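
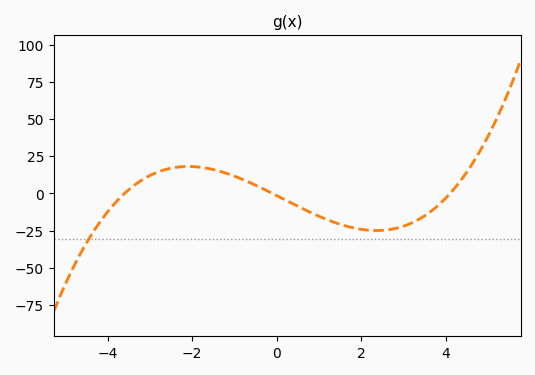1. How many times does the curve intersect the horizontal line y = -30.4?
1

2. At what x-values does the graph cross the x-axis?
-3.6, 0, 4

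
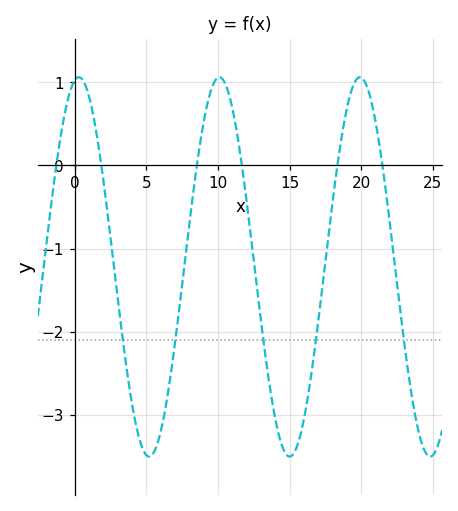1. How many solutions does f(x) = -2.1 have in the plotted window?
5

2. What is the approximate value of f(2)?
-0.186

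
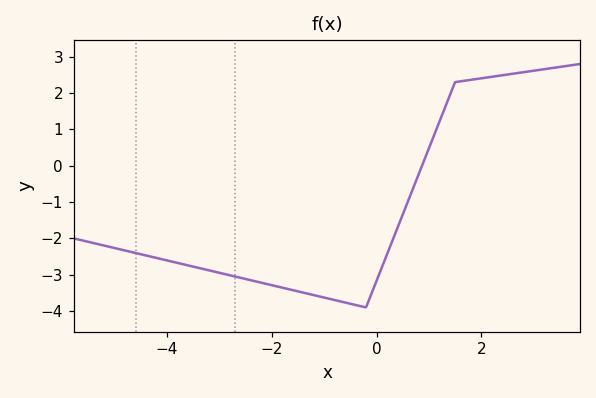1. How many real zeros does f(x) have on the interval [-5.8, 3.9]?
1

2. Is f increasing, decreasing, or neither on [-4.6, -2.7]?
decreasing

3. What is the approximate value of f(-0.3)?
-3.9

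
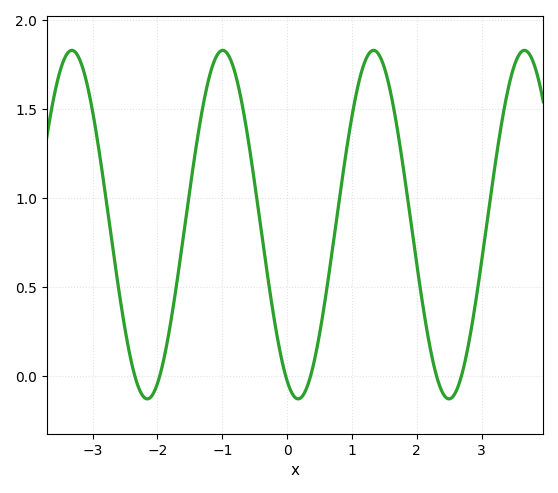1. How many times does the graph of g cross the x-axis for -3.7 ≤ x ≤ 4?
6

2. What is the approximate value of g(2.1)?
0.4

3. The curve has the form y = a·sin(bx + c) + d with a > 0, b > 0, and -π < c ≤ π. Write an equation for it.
y = 0.98sin(2.7x - 2) + 0.85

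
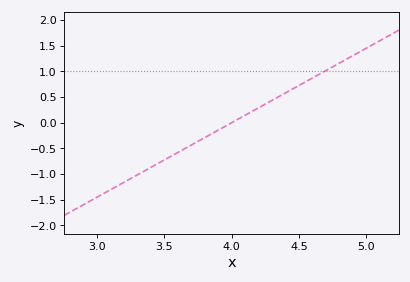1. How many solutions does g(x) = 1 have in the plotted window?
1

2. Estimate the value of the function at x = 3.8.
-0.29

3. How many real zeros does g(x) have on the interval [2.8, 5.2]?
1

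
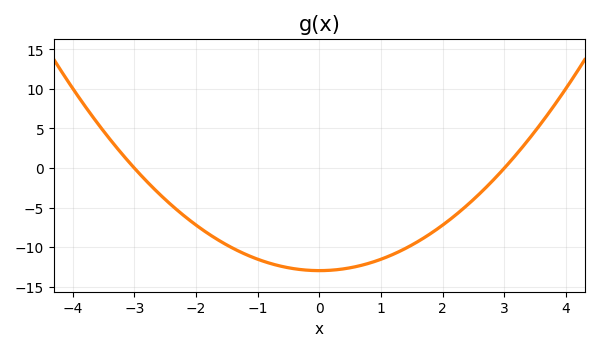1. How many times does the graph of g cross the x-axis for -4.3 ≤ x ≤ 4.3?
2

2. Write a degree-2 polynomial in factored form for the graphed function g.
y = 1.44(x + 3)(x - 3)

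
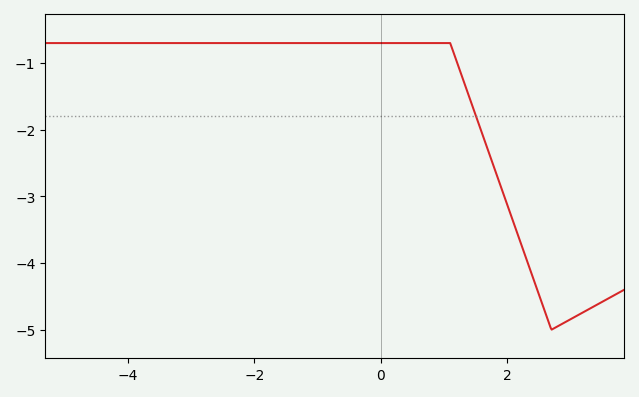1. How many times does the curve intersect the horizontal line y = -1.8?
1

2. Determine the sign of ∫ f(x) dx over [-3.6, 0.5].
negative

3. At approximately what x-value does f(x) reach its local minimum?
2.7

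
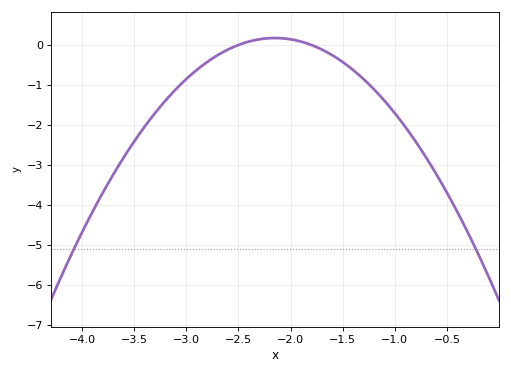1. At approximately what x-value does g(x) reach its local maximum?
-2.15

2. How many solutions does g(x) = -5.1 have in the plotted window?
2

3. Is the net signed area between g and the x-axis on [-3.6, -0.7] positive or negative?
negative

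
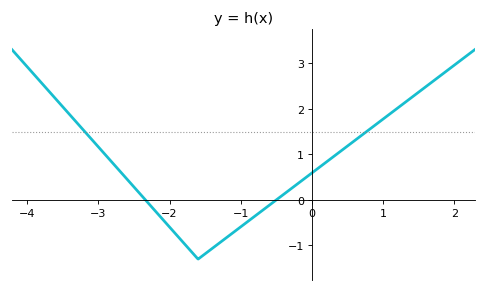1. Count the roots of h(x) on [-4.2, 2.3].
2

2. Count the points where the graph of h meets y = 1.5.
2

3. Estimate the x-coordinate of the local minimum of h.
-1.6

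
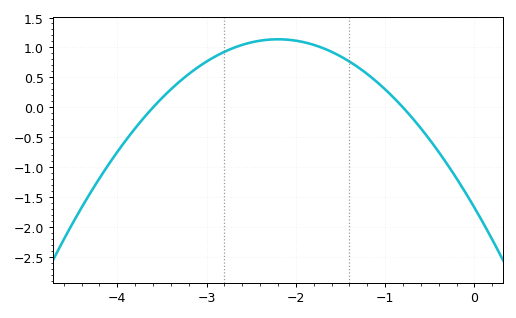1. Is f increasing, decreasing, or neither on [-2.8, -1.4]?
neither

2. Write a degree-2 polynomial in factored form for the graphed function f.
y = -0.58(x + 3.6)(x + 0.8)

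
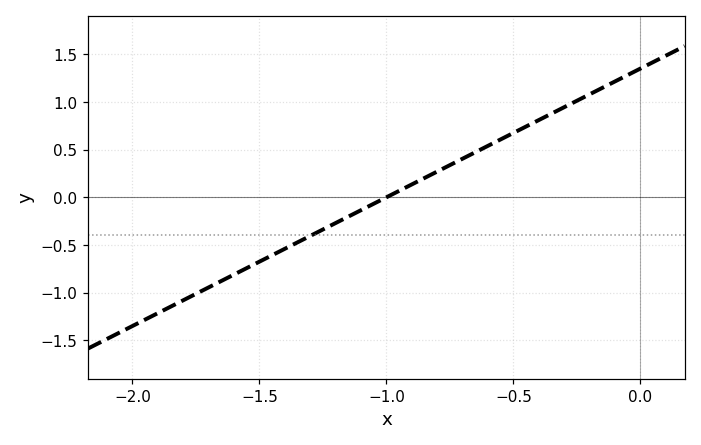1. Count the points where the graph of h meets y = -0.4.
1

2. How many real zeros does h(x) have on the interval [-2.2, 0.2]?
1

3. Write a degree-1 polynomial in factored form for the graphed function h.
y = 1.35(x + 1)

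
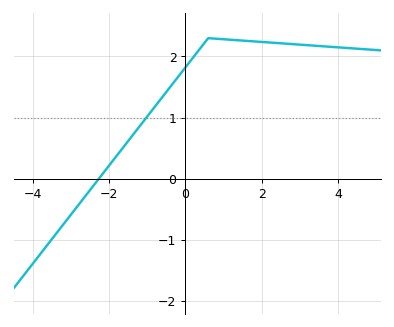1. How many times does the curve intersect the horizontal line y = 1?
1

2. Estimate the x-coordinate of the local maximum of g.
0.6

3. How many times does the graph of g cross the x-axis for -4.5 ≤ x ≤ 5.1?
1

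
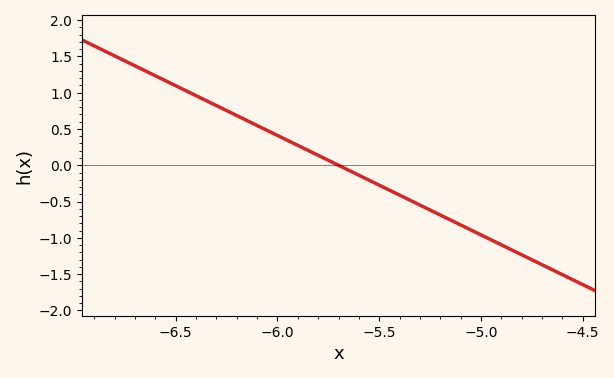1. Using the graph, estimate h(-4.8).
-1.23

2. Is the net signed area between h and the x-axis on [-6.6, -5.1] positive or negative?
positive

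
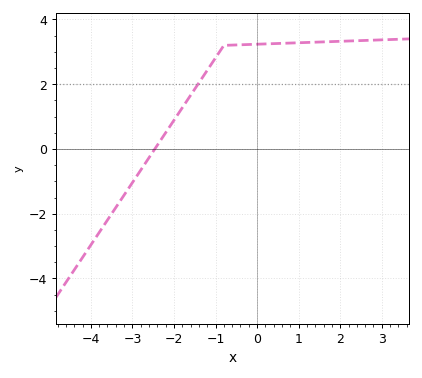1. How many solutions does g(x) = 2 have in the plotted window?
1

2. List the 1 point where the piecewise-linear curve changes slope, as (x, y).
(-0.8, 3.2)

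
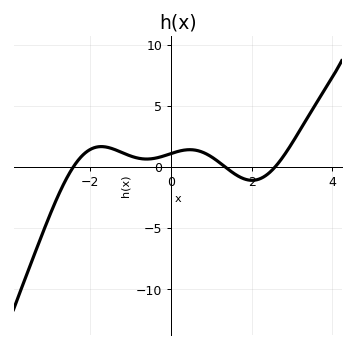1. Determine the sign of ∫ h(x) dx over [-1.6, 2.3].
positive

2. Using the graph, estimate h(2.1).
-1.05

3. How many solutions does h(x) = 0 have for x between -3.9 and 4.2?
3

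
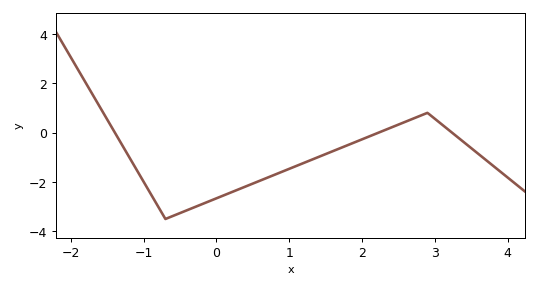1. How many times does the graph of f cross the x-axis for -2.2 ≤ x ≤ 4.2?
3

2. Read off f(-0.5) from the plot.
-3.2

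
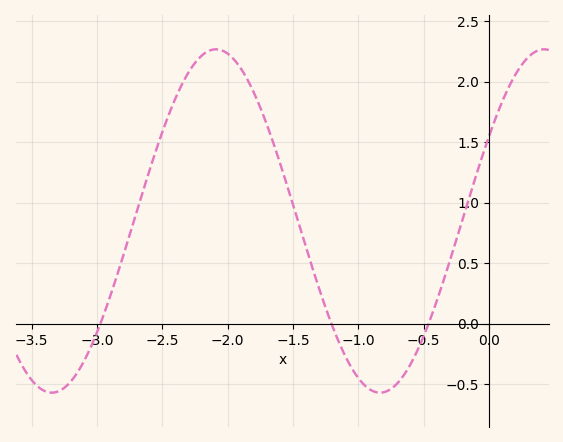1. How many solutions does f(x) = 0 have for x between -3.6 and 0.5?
3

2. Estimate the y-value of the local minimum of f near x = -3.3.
-0.57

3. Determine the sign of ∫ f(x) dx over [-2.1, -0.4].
positive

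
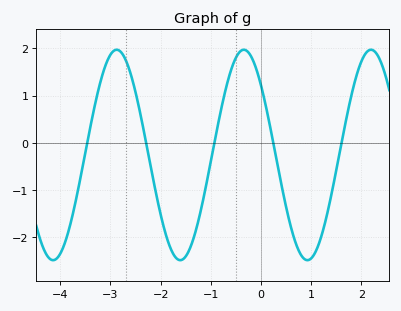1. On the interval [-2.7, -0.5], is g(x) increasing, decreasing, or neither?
neither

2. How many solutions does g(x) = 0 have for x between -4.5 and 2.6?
5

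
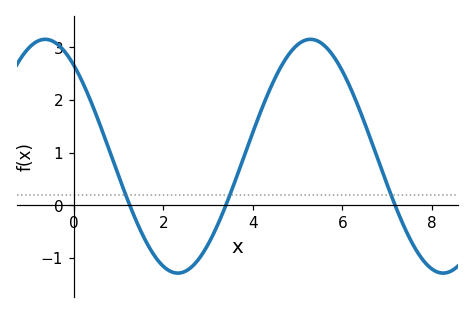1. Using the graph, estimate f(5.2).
3.14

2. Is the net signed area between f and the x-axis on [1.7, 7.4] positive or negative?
positive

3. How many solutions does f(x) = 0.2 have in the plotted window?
3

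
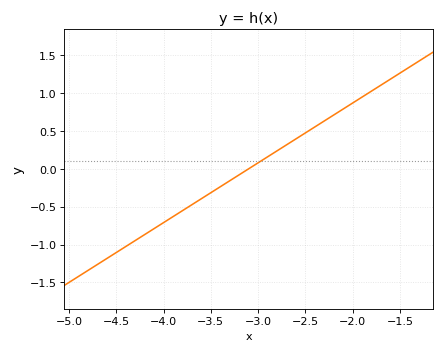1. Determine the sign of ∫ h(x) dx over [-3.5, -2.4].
positive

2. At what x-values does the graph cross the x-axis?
-3.1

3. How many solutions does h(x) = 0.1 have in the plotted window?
1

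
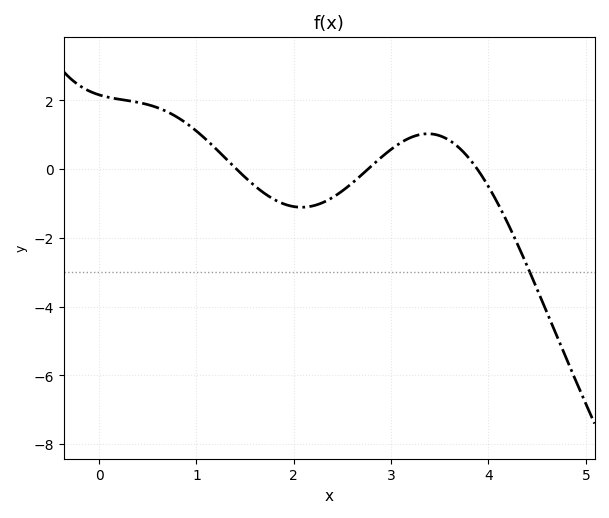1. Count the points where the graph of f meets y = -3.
1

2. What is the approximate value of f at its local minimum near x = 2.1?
-1.2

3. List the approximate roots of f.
1.4, 2.8, 3.9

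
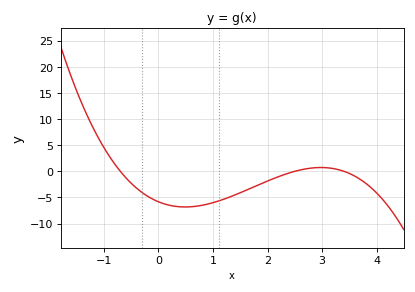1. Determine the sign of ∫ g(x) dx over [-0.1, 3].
negative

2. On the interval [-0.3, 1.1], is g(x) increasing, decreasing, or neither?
neither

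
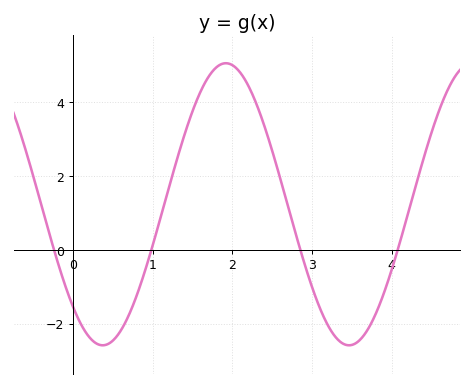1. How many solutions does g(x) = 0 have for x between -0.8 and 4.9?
4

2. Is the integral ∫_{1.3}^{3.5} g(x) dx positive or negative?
positive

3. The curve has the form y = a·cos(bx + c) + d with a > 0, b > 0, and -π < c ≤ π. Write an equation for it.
y = 3.82cos(2x + 2.4) + 1.23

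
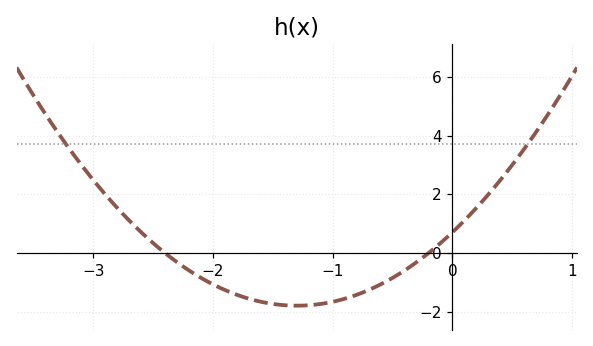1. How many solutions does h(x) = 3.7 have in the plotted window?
2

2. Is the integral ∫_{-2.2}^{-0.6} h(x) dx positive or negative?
negative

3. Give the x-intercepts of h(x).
-2.4, -0.2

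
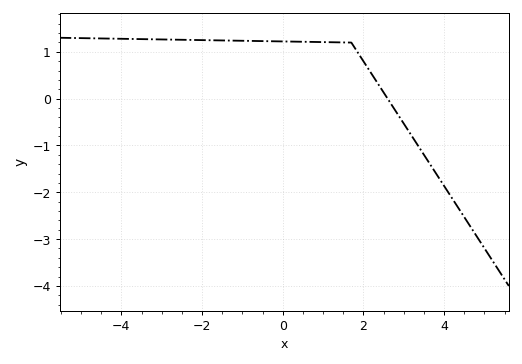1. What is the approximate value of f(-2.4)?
1.3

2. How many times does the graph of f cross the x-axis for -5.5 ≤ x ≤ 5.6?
1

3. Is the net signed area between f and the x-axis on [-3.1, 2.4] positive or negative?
positive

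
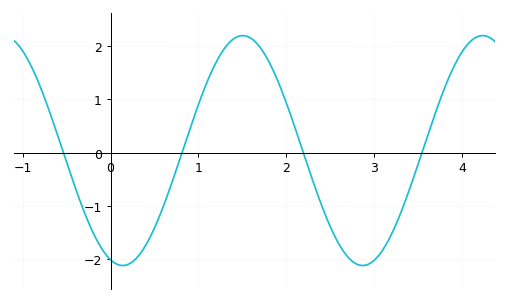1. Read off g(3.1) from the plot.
-1.83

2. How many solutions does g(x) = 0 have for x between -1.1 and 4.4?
4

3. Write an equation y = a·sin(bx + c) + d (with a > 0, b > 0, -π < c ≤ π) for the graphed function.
y = 2.16sin(2.3x - 1.89) + 0.04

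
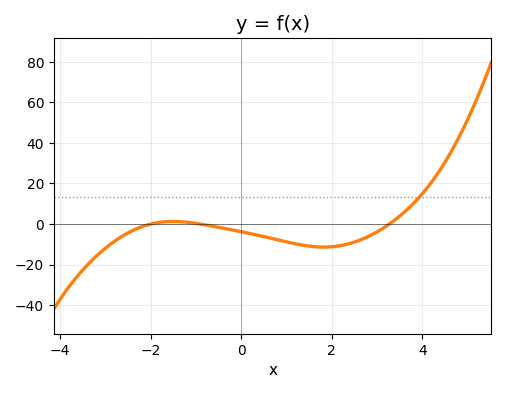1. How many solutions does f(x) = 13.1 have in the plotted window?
1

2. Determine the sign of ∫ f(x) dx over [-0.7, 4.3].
negative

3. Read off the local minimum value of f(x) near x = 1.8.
-12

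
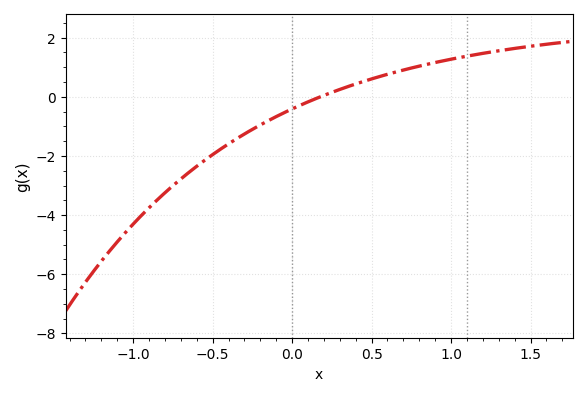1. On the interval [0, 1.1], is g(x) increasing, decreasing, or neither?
increasing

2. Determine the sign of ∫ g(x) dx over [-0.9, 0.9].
negative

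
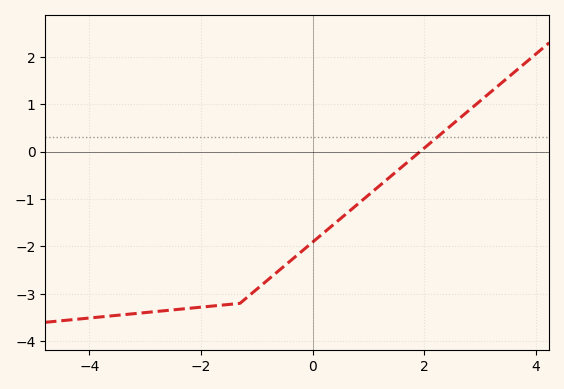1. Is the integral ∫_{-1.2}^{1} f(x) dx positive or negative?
negative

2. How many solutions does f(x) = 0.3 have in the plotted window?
1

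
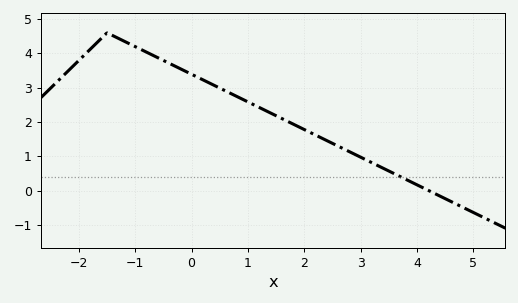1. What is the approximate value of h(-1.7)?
4.28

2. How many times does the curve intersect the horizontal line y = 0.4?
1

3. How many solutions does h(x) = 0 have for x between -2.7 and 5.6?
1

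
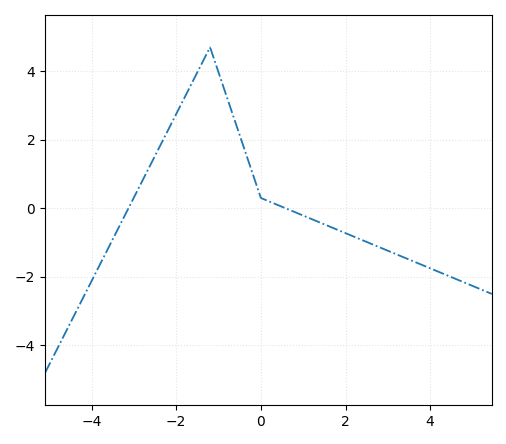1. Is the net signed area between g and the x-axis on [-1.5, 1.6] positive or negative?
positive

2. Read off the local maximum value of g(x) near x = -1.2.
4.69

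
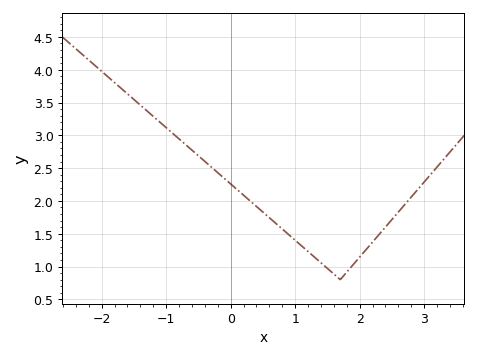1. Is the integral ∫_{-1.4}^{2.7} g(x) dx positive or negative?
positive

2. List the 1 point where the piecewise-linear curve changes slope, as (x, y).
(1.7, 0.8)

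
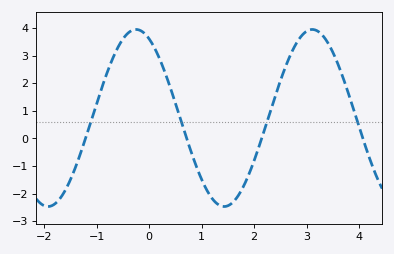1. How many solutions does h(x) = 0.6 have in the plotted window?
4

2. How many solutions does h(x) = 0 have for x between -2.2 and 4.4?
4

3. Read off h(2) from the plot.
-0.8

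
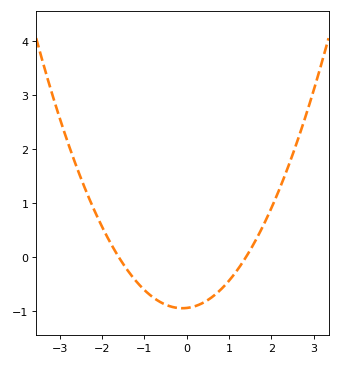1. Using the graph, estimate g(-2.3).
1.1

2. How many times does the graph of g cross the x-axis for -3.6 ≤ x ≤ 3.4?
2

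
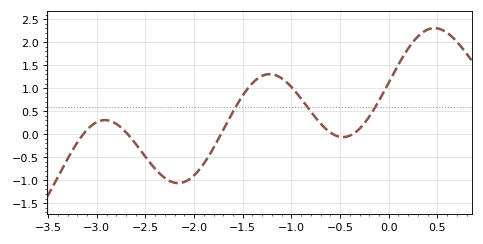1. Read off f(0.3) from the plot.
2.1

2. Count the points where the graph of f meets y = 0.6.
3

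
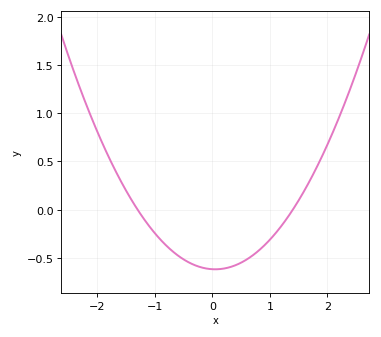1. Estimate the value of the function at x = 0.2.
-0.6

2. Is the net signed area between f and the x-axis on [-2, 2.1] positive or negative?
negative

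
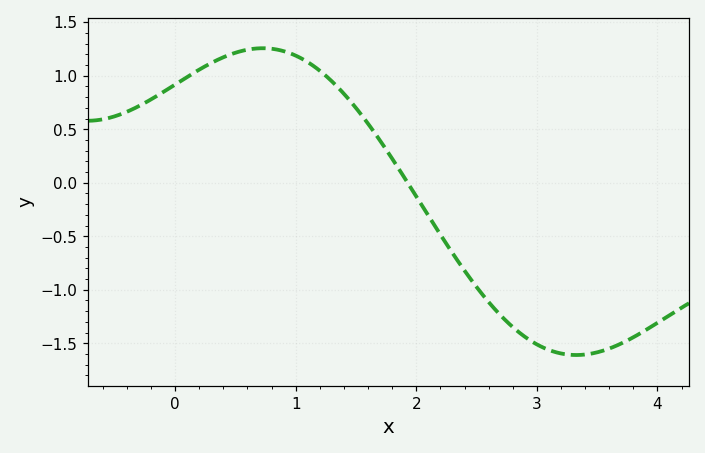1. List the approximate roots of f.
1.9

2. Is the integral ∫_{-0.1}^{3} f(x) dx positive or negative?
positive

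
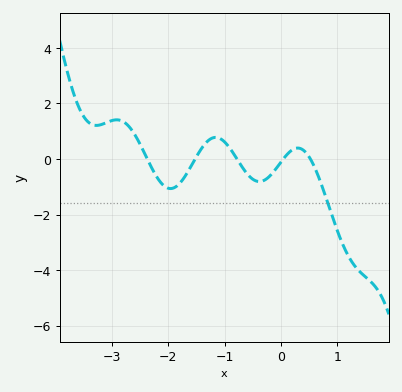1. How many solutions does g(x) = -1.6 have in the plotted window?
1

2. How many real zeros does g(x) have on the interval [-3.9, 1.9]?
5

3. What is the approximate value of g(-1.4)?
0.4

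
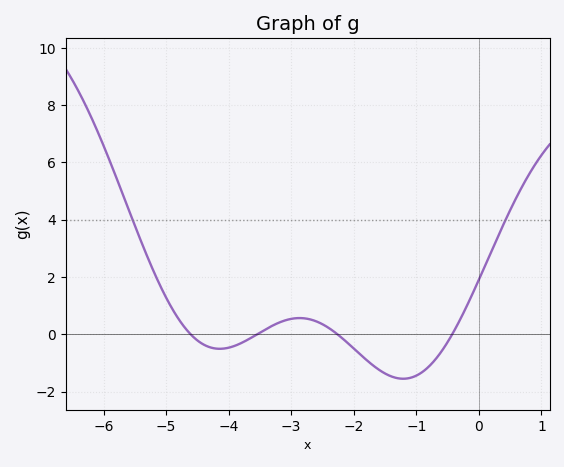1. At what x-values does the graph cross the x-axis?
-4.6, -3.6, -2.2, -0.4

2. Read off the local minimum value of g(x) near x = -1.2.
-1.6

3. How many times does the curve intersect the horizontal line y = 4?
2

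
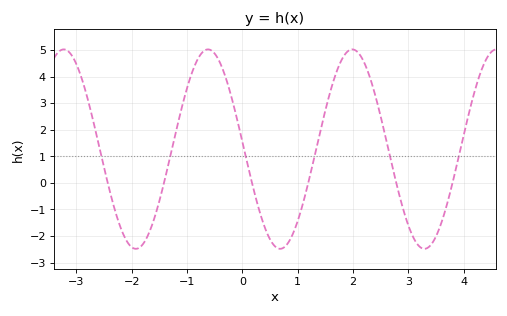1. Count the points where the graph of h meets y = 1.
6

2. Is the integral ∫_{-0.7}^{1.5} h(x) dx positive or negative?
positive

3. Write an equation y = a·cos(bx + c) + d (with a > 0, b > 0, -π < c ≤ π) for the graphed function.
y = 3.75cos(2.4x + 1.5) + 1.27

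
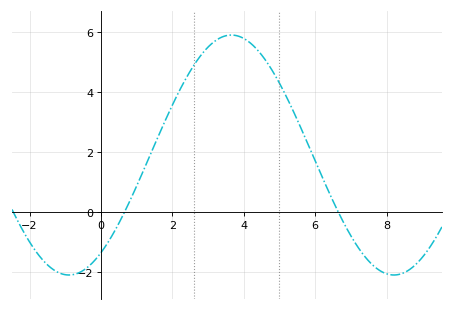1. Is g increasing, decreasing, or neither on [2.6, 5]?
neither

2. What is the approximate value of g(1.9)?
3.4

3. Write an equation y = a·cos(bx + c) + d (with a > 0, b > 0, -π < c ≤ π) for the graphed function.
y = 3.99cos(0.69x - 2.5) + 1.9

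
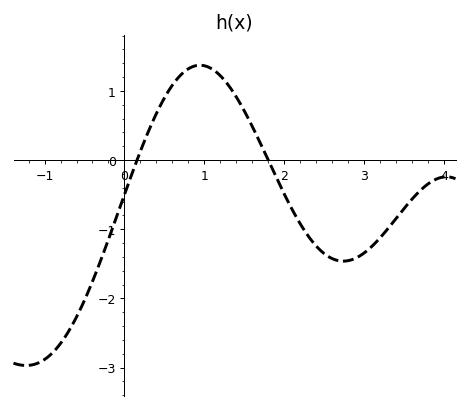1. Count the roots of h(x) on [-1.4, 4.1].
2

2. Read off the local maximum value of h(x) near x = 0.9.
1.37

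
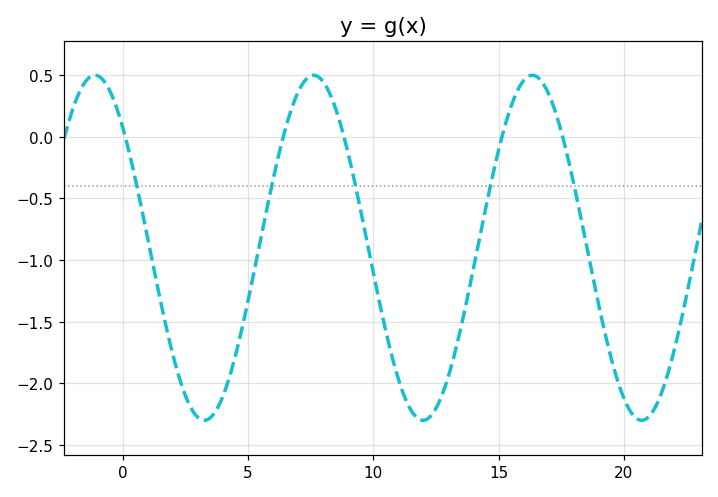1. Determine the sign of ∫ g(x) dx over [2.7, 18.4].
negative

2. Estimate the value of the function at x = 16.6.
0.5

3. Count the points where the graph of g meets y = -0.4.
5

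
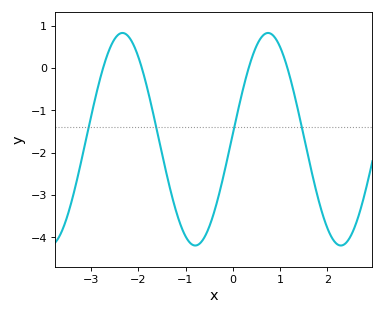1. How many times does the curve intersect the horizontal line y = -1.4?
4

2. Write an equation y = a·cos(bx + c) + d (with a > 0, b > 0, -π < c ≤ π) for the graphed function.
y = 2.51cos(2.04x - 1.52) - 1.68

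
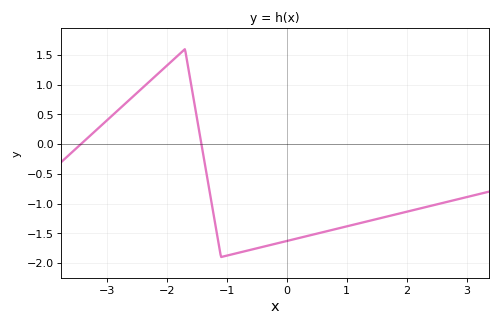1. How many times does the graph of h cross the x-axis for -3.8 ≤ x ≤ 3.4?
2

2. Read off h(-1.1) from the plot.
-1.9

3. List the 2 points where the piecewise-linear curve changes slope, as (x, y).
(-1.7, 1.6); (-1.1, -1.9)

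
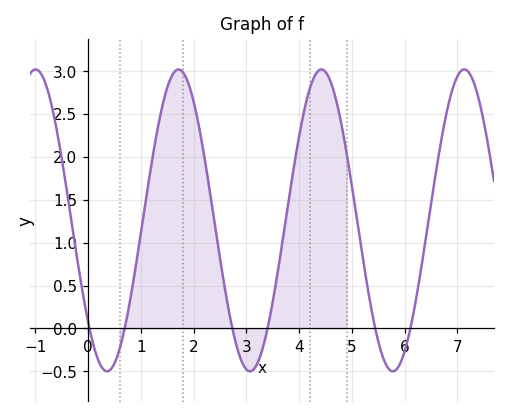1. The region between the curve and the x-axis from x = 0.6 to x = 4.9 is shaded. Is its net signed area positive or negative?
positive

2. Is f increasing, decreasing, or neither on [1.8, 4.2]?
neither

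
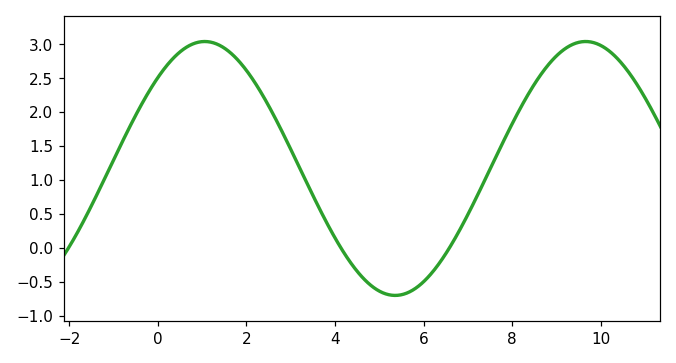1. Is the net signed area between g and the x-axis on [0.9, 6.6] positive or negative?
positive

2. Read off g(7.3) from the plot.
0.883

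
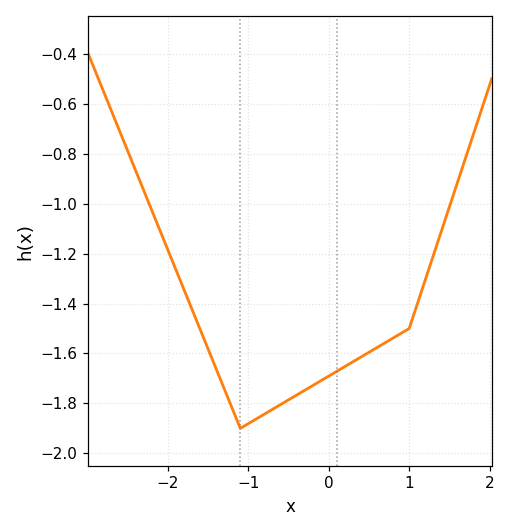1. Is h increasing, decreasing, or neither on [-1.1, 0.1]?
increasing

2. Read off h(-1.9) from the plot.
-1.27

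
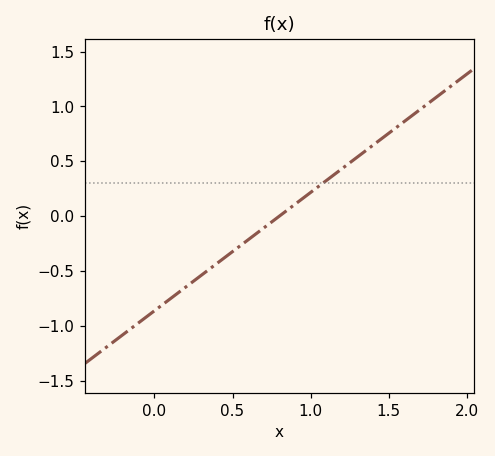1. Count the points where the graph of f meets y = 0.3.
1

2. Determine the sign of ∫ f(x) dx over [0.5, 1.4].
positive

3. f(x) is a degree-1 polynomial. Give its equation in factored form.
y = 1.08(x - 0.8)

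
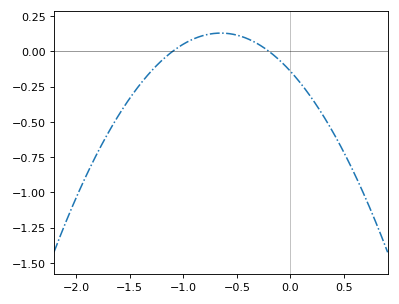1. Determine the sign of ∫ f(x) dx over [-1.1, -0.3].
positive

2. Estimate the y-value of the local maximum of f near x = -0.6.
0.12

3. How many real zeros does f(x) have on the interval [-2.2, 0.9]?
2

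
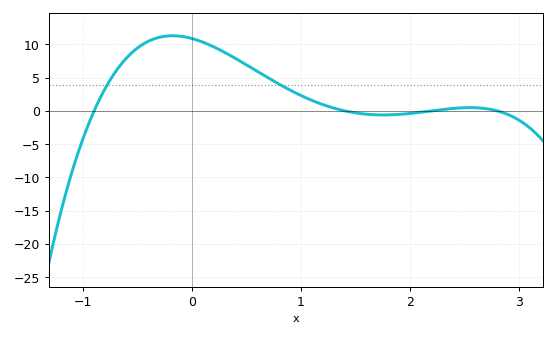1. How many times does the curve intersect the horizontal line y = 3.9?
2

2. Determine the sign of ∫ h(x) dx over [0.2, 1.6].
positive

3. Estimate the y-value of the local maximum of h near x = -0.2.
11.3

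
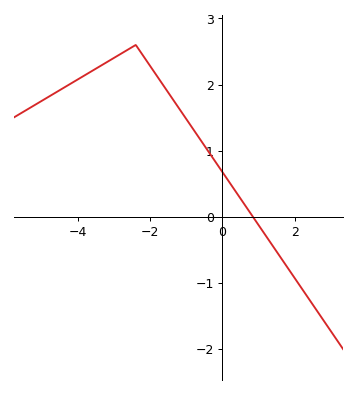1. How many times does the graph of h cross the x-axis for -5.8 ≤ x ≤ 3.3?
1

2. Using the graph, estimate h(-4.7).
1.9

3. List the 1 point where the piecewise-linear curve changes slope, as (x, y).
(-2.4, 2.6)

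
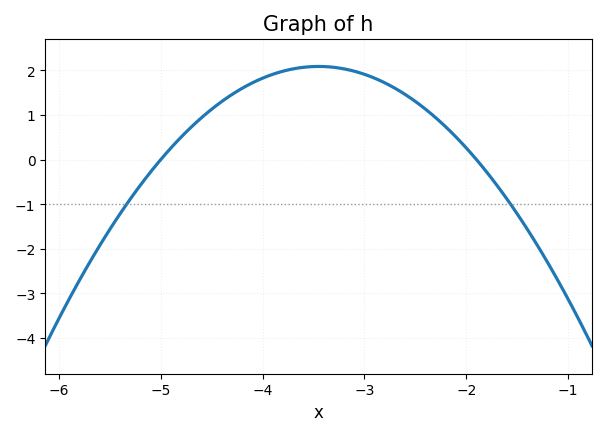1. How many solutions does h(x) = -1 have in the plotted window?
2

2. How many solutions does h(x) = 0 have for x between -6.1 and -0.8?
2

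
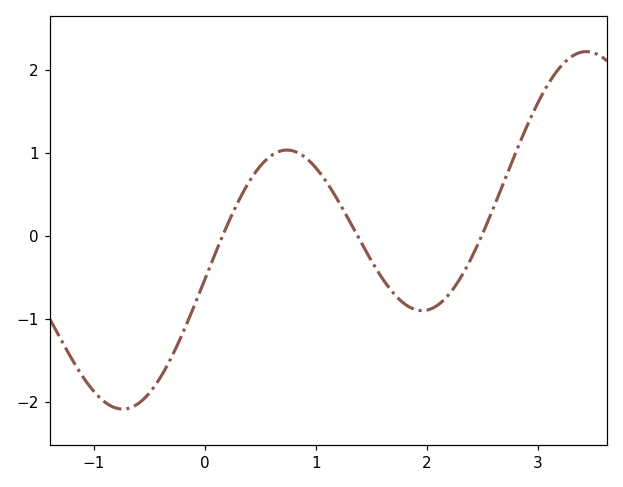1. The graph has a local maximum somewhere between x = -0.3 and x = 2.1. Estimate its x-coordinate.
0.7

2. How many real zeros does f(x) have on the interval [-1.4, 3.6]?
3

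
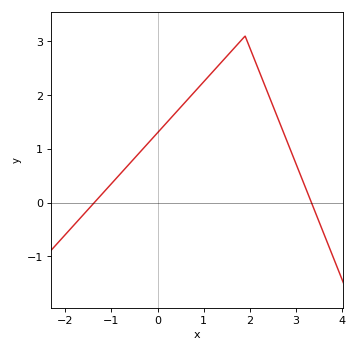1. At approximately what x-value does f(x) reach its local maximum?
1.9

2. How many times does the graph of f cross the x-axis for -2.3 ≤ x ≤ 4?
2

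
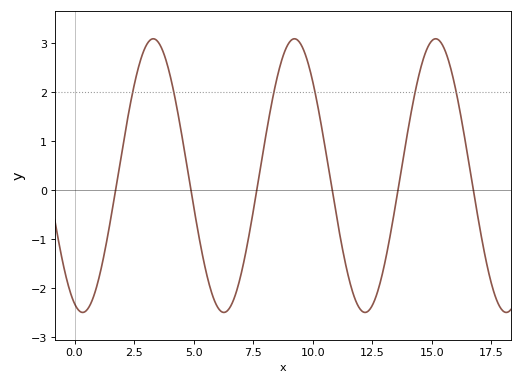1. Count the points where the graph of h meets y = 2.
6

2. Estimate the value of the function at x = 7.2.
-1.24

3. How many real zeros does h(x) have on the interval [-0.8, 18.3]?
6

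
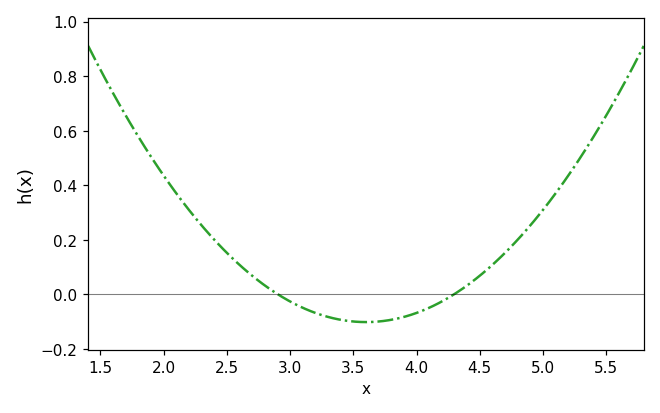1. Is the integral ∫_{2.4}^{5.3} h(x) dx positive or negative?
positive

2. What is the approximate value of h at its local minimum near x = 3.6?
-0.1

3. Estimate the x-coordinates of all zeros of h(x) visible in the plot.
2.9, 4.3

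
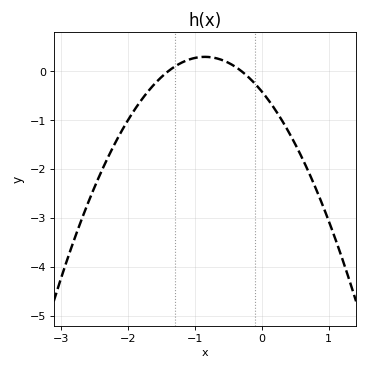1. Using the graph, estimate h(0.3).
-1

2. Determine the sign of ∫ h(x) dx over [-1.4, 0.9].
negative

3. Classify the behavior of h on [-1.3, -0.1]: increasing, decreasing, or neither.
neither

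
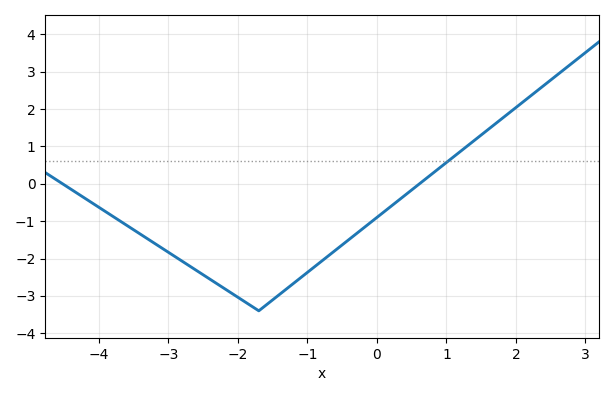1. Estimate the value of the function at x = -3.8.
-0.871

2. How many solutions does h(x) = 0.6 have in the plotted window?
1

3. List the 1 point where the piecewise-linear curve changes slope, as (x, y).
(-1.7, -3.4)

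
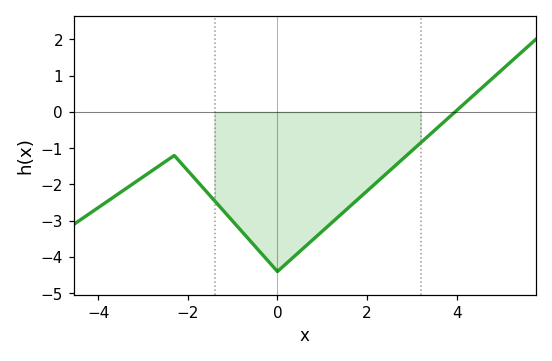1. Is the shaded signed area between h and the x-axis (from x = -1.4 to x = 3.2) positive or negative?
negative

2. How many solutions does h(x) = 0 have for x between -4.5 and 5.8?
1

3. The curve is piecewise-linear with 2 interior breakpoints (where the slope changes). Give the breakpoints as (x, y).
(-2.3, -1.2); (0, -4.4)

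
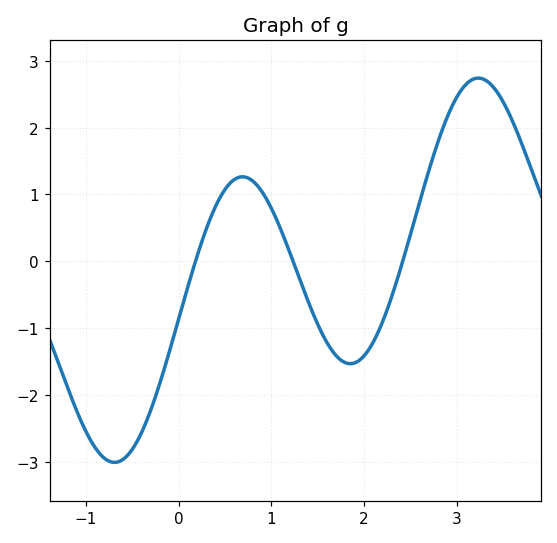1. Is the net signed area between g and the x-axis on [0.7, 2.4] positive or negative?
negative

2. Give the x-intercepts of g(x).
0.2, 1.2, 2.4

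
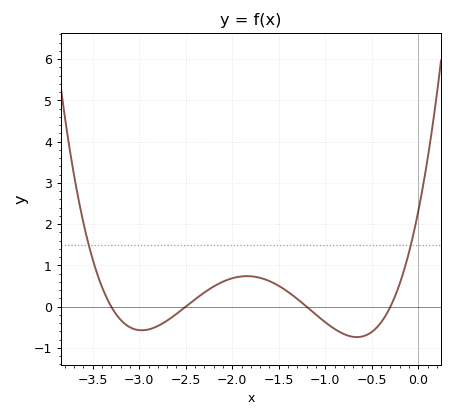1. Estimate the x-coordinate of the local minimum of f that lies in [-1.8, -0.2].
-0.661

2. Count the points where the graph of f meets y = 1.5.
2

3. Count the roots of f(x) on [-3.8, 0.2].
4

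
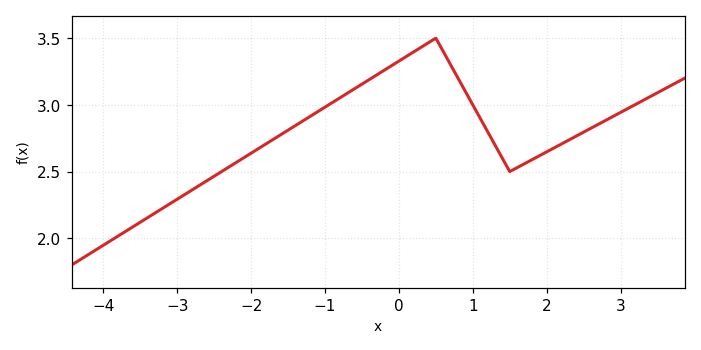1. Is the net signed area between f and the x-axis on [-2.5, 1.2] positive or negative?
positive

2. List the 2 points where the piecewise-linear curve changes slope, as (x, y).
(0.5, 3.5); (1.5, 2.5)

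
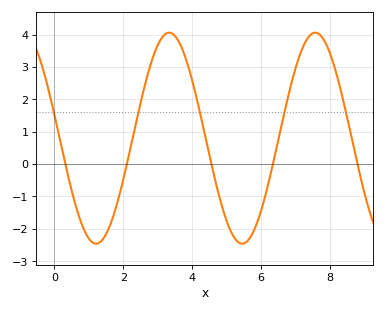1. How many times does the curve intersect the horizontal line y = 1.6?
5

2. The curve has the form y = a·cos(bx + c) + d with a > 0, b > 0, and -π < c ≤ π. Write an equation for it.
y = 3.26cos(1.48x + 1.35) + 0.8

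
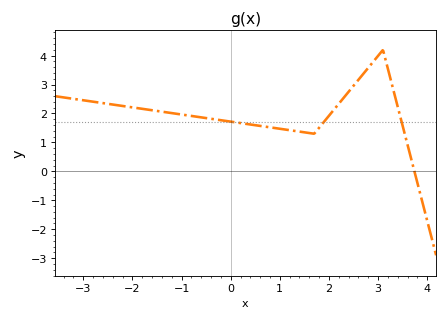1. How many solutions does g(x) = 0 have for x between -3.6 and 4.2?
1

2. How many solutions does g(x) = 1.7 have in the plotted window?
3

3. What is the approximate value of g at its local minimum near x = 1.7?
1.3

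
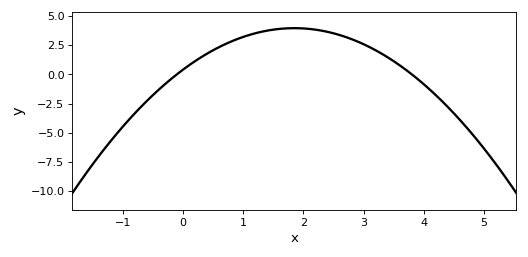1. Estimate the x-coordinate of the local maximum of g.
1.85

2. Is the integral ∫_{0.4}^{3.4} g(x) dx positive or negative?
positive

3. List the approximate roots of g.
-0.1, 3.8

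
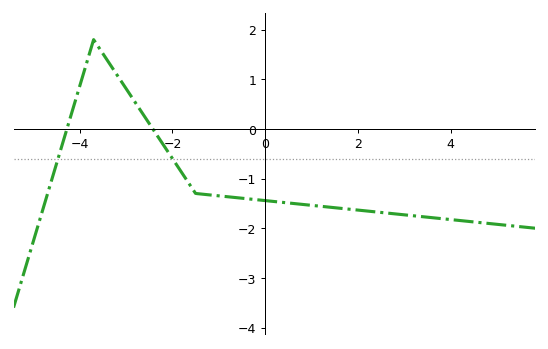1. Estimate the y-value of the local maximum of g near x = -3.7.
1.8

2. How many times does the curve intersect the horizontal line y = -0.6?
2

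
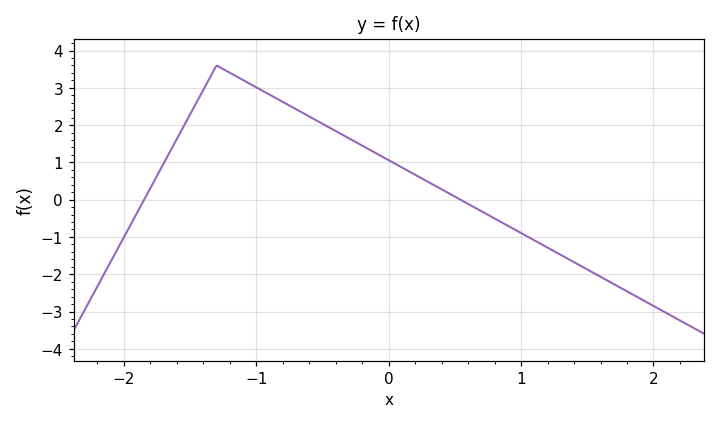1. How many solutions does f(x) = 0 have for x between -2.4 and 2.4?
2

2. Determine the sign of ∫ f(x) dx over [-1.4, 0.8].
positive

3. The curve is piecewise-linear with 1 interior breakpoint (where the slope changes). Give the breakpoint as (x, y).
(-1.3, 3.6)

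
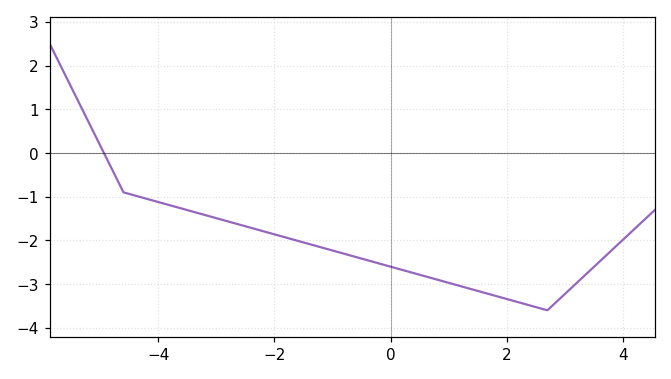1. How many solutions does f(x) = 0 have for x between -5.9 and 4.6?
1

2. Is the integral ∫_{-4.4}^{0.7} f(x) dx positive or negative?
negative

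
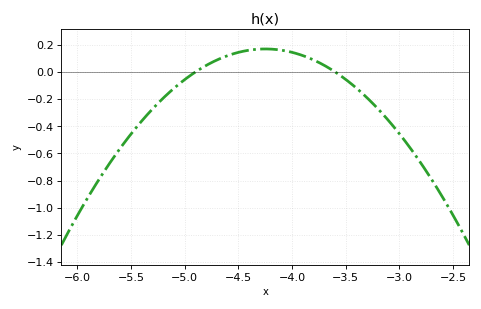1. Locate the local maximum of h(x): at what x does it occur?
-4.2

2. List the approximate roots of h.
-4.9, -3.6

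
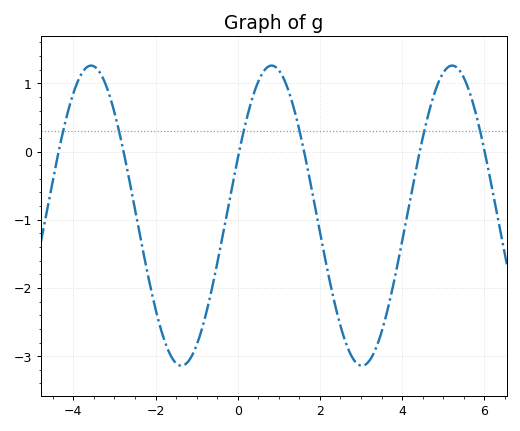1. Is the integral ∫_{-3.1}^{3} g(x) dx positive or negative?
negative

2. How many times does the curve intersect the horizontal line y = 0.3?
6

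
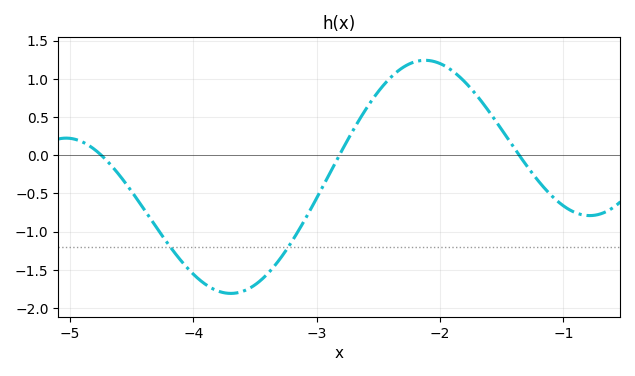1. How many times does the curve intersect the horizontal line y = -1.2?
2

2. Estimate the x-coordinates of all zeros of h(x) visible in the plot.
-4.7, -2.8, -1.4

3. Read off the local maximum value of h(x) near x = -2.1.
1.25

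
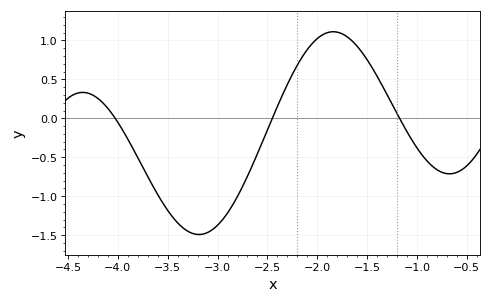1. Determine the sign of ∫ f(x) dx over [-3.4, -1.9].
negative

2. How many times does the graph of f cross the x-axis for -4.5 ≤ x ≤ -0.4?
3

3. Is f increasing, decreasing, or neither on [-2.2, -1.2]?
neither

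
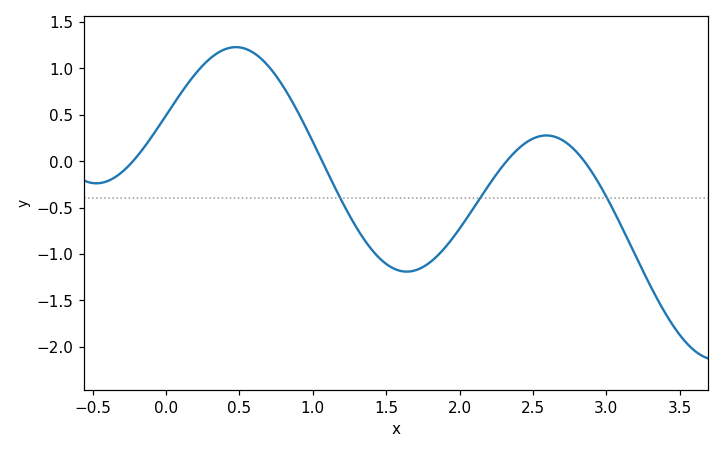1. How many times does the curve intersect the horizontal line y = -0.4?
3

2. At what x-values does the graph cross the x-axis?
-0.226, 1.06, 2.32, 2.85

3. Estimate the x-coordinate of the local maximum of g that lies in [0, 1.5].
0.475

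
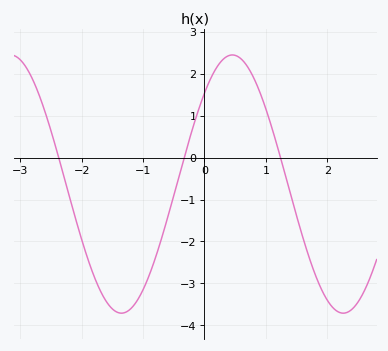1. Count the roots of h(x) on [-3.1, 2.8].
3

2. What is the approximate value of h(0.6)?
2.4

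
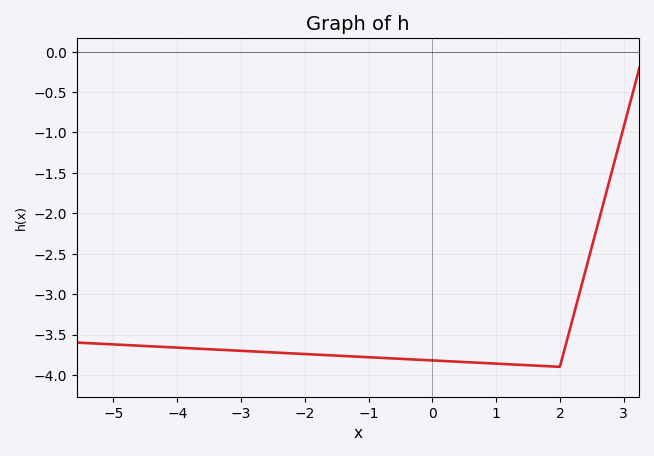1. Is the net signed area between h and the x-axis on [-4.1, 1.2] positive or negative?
negative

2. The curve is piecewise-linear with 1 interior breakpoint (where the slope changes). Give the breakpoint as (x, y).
(2, -3.9)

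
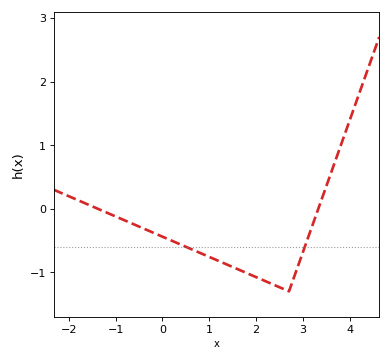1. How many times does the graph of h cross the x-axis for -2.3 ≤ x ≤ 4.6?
2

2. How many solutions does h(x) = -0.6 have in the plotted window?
2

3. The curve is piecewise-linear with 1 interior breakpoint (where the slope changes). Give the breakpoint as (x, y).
(2.7, -1.3)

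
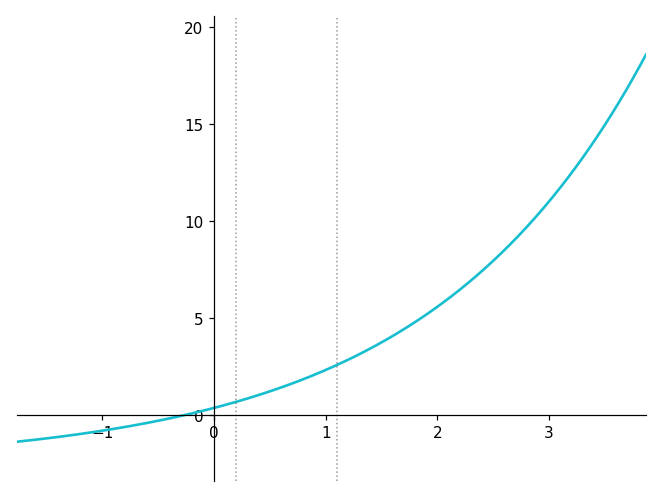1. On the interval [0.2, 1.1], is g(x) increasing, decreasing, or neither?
increasing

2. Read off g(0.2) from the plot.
0.686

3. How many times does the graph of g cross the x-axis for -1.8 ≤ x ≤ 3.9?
1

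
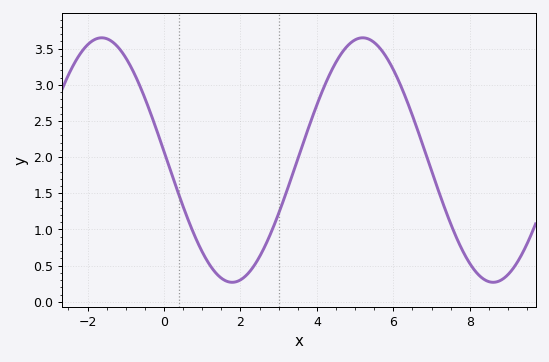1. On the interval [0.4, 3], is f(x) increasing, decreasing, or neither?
neither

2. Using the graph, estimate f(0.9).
0.798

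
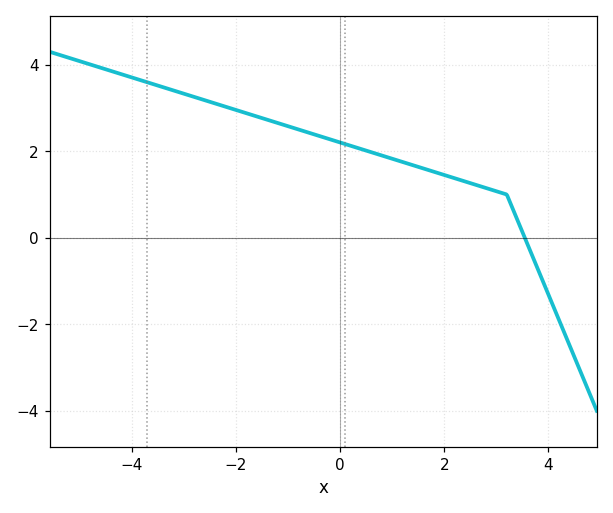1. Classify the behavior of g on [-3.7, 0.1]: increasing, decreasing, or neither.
decreasing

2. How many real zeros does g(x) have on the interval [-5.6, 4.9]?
1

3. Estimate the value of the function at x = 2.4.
1.3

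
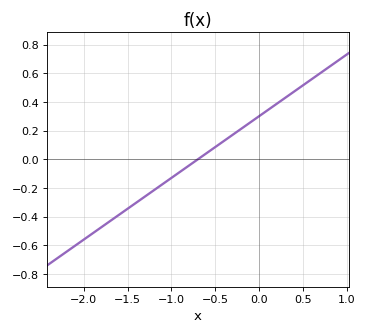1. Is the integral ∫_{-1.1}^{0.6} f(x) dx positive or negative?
positive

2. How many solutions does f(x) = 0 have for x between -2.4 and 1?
1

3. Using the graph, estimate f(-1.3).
-0.26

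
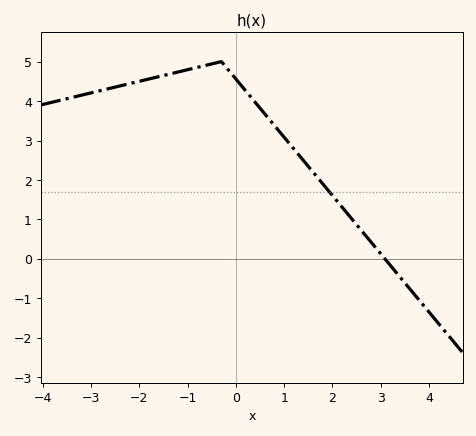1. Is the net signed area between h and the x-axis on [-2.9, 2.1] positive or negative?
positive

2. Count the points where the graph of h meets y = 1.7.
1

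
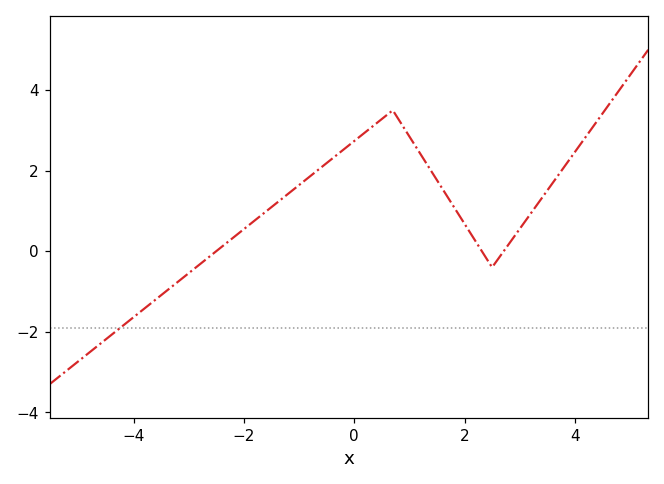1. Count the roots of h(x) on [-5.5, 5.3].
3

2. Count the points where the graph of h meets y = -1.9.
1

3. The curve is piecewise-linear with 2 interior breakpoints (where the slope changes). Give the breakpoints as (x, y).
(0.7, 3.5); (2.5, -0.4)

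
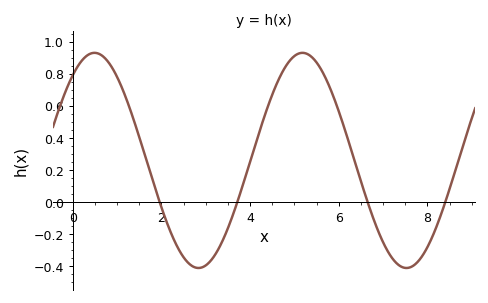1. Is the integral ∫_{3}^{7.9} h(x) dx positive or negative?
positive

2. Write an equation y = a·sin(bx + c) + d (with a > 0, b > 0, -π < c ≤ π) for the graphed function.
y = 0.67sin(1.34x + 0.91) + 0.26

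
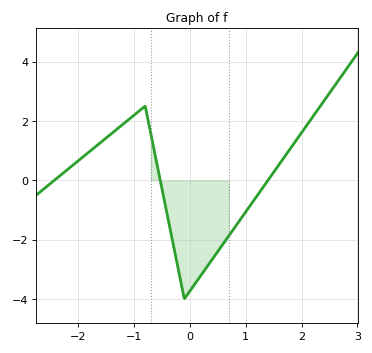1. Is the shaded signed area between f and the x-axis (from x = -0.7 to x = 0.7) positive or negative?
negative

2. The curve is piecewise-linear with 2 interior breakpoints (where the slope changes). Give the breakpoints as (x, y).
(-0.8, 2.5); (-0.1, -4)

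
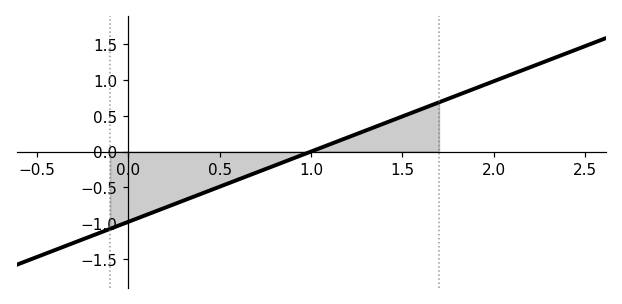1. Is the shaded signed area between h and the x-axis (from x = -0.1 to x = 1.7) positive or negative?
negative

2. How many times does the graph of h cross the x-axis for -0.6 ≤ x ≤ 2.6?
1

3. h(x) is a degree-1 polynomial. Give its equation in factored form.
y = 0.98(x - 1)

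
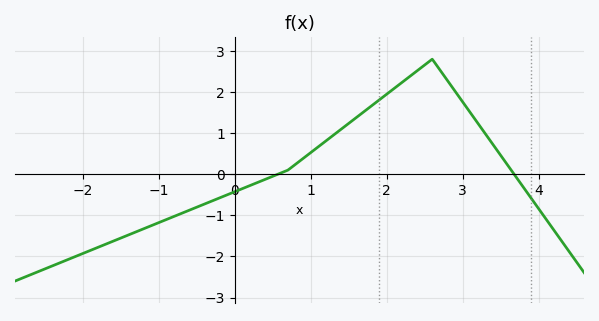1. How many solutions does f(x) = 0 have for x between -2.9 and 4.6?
2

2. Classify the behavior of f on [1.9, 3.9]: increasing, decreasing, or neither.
neither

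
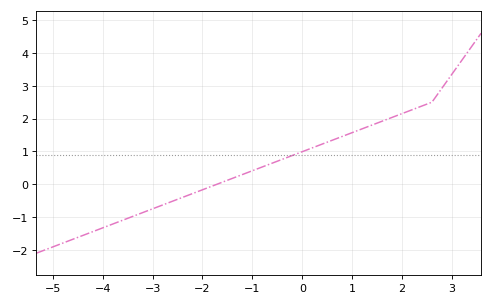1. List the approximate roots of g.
-1.8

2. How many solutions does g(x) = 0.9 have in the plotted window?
1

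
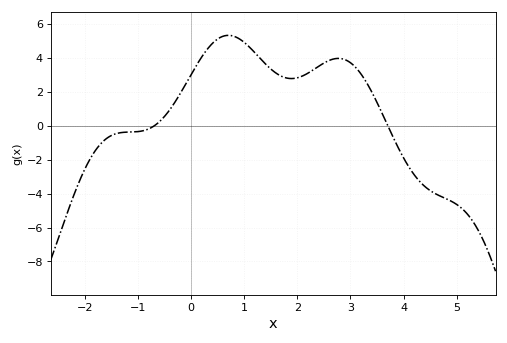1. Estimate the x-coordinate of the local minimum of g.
1.8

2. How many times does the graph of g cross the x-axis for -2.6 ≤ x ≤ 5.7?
2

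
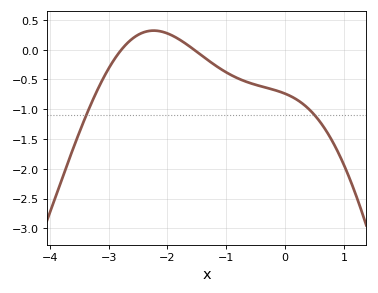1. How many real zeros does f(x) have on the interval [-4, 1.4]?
2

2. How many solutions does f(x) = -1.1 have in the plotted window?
2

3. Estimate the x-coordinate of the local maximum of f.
-2.2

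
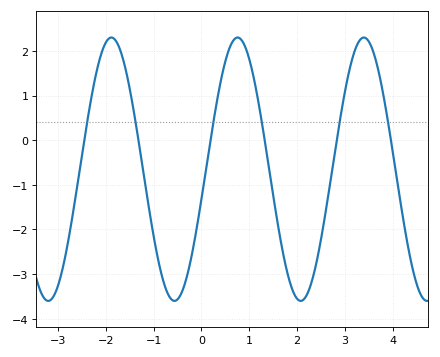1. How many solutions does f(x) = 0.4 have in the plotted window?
6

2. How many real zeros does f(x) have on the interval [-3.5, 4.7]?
6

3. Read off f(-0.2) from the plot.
-2.57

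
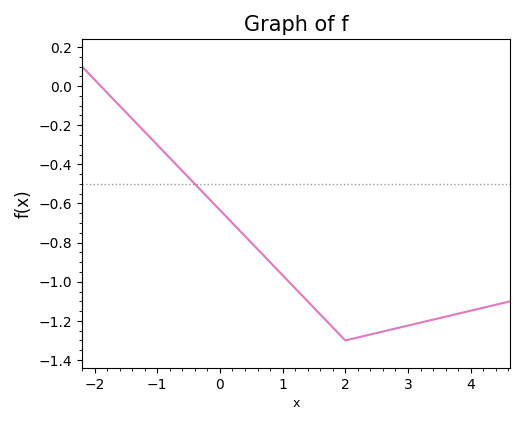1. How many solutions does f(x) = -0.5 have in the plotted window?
1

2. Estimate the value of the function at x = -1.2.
-0.24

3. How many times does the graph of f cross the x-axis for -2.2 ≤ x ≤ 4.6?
1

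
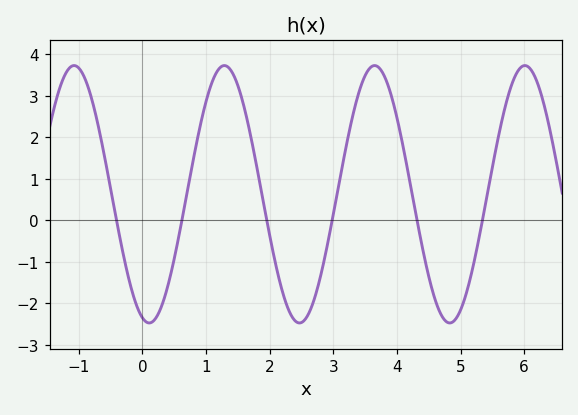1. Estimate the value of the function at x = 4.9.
-2.42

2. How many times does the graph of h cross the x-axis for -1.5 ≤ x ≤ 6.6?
6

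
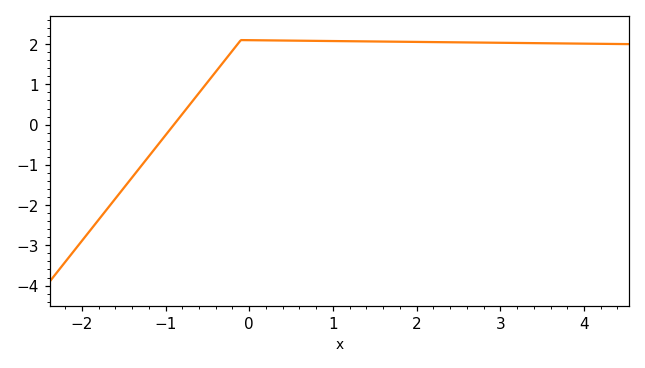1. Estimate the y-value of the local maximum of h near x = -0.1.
2.1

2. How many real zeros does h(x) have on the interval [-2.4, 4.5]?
1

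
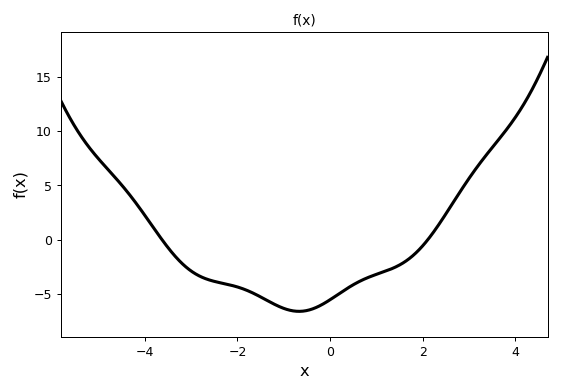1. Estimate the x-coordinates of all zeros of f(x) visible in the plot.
-3.63, 2.11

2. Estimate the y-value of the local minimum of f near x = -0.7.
-6.62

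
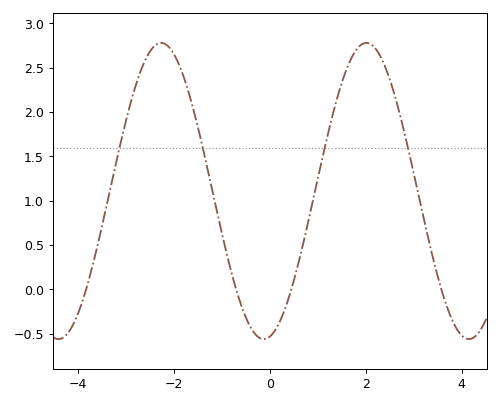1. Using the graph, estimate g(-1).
0.65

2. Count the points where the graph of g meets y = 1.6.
4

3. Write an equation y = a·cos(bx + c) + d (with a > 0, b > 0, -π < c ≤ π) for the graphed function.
y = 1.67cos(1.5x - 3) + 1.11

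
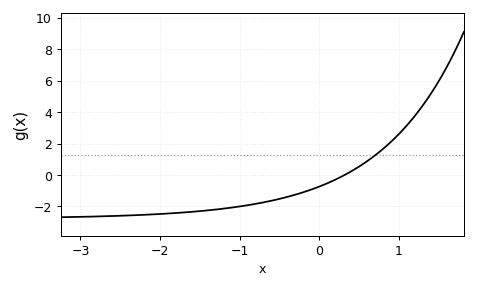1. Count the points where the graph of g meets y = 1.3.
1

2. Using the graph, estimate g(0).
-0.8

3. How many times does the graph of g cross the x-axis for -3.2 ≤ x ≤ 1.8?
1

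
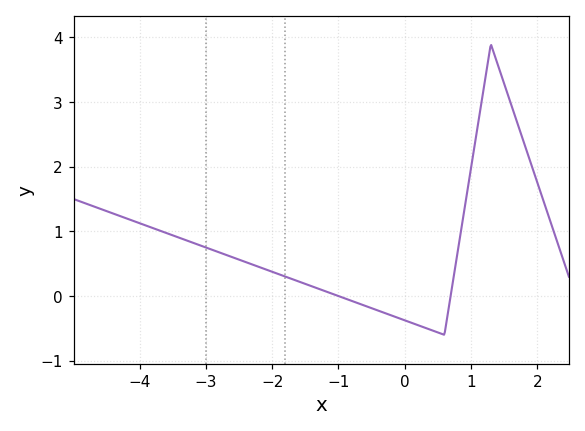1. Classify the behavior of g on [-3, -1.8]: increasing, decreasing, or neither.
decreasing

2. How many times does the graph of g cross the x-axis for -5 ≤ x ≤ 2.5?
2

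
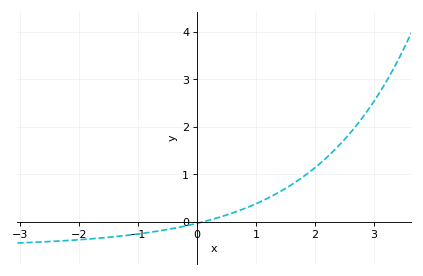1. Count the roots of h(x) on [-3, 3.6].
1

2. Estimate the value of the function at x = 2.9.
2.4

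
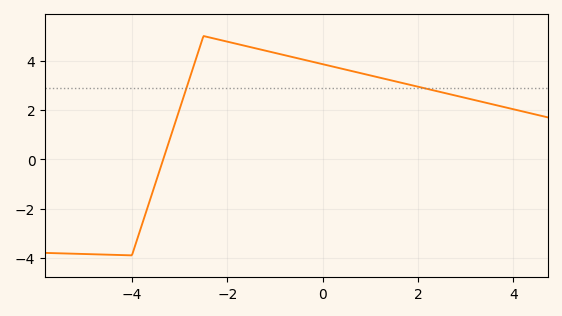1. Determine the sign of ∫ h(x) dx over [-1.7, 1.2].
positive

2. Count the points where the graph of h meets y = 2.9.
2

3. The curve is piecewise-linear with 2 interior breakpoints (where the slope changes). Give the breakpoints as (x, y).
(-4, -3.9); (-2.5, 5)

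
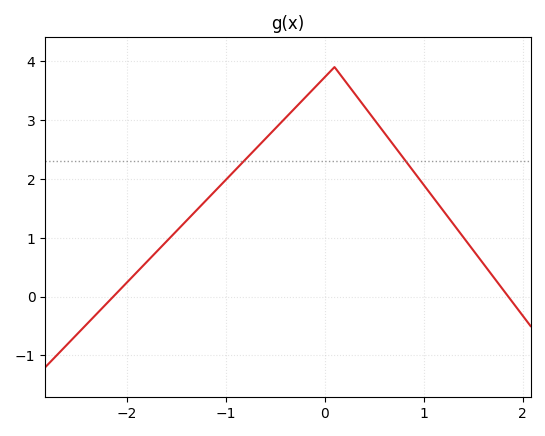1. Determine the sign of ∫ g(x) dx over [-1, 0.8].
positive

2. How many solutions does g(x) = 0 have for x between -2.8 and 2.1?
2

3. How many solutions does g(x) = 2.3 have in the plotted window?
2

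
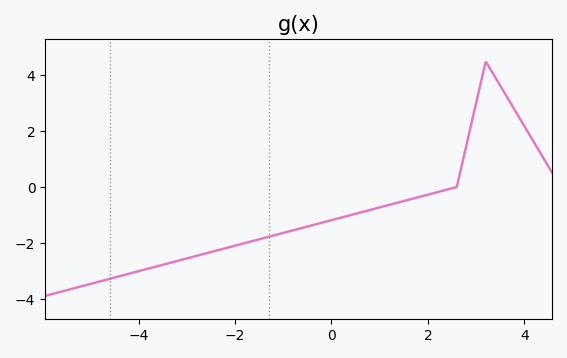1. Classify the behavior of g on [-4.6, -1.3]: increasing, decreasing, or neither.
increasing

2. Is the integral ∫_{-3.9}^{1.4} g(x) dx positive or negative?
negative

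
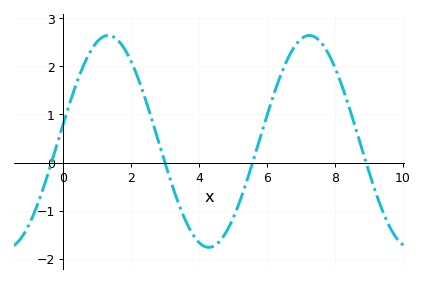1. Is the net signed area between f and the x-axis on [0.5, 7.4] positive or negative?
positive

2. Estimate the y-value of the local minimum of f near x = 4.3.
-1.8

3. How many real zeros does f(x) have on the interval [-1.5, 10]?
4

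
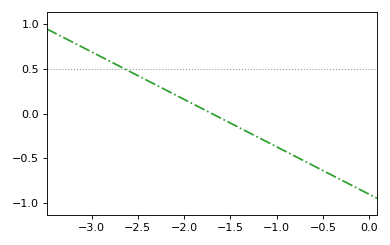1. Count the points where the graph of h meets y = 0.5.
1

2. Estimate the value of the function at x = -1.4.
-0.15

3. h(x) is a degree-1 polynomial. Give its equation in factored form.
y = -0.53(x + 1.7)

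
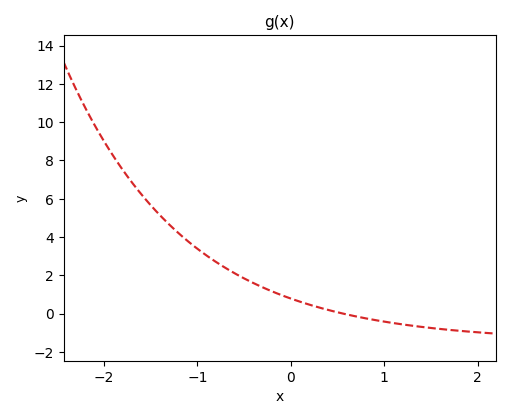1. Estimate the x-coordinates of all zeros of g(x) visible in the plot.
0.565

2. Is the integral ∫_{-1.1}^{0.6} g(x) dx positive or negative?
positive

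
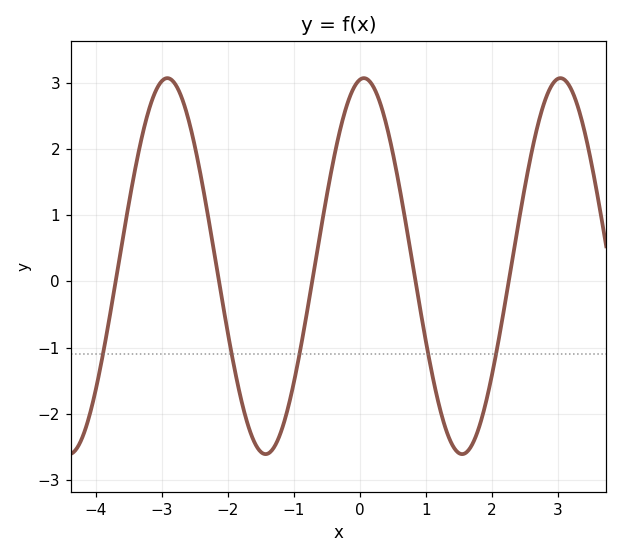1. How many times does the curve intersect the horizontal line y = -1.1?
5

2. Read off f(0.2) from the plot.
2.95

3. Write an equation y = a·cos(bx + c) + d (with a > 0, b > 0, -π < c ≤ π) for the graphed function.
y = 2.84cos(2.11x - 0.13) + 0.23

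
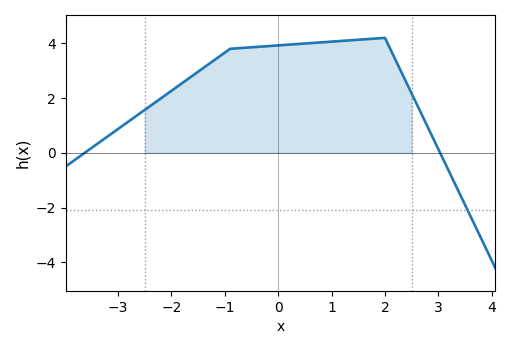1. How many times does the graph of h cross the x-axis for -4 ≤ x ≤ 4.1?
2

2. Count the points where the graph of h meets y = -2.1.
1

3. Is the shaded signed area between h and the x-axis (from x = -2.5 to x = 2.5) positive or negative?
positive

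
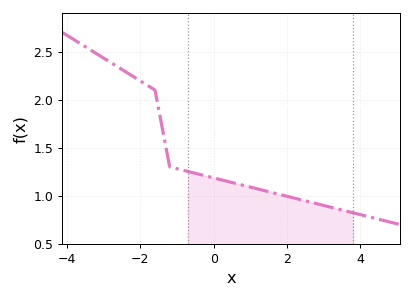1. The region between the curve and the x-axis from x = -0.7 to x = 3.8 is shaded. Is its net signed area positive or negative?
positive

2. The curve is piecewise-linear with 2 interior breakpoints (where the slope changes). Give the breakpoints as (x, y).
(-1.6, 2.1); (-1.2, 1.3)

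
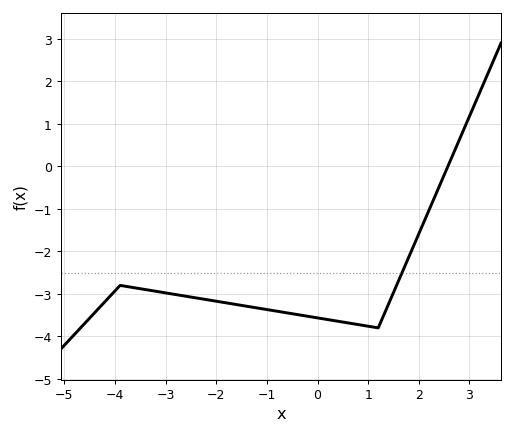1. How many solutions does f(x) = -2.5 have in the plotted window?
1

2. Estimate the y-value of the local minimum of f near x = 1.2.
-3.8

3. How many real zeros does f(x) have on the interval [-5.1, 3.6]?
1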